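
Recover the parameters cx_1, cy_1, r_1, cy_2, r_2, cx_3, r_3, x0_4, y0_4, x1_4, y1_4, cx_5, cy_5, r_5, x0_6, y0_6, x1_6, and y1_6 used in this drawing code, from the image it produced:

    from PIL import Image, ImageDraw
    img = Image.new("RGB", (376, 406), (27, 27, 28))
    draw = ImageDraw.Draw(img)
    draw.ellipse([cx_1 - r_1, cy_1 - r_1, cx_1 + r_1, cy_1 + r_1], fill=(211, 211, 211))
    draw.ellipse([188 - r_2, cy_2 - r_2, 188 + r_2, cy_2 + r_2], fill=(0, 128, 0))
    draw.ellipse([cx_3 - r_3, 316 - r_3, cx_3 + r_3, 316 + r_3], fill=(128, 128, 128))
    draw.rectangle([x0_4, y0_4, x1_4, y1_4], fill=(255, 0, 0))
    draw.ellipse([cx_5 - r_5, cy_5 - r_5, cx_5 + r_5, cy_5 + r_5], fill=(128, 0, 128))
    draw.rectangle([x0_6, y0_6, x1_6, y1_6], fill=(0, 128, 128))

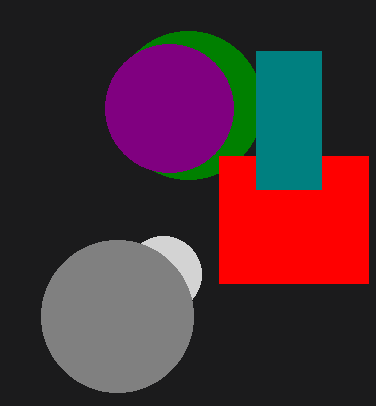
cx_1 = 163; cy_1 = 274; r_1 = 38; cy_2 = 105; r_2 = 74; cx_3 = 117; r_3 = 76; x0_4 = 219; y0_4 = 156; x1_4 = 368; y1_4 = 283; cx_5 = 169; cy_5 = 108; r_5 = 64; x0_6 = 256; y0_6 = 51; x1_6 = 321; y1_6 = 189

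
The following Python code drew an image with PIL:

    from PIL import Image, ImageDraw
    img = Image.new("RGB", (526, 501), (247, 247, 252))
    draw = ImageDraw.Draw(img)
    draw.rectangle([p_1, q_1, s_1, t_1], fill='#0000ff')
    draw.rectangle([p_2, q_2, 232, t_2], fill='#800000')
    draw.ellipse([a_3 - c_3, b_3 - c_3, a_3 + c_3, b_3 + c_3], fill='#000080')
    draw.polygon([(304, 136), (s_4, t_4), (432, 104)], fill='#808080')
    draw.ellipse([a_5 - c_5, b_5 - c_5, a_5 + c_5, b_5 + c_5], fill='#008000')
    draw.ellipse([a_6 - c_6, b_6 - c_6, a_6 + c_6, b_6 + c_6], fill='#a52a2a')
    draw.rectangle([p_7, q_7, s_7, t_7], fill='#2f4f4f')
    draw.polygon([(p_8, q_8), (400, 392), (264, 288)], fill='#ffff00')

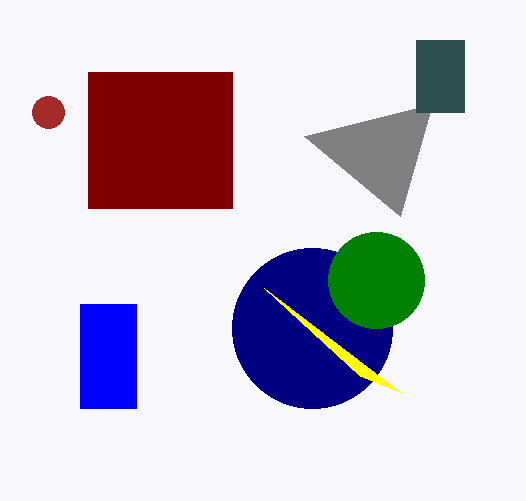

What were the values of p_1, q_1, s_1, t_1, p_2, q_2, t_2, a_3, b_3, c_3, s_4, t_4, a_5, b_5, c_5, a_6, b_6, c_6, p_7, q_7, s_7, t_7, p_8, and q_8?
p_1 = 80; q_1 = 304; s_1 = 136; t_1 = 408; p_2 = 88; q_2 = 72; t_2 = 208; a_3 = 312; b_3 = 328; c_3 = 80; s_4 = 400; t_4 = 216; a_5 = 376; b_5 = 280; c_5 = 48; a_6 = 48; b_6 = 112; c_6 = 16; p_7 = 416; q_7 = 40; s_7 = 464; t_7 = 112; p_8 = 360; q_8 = 376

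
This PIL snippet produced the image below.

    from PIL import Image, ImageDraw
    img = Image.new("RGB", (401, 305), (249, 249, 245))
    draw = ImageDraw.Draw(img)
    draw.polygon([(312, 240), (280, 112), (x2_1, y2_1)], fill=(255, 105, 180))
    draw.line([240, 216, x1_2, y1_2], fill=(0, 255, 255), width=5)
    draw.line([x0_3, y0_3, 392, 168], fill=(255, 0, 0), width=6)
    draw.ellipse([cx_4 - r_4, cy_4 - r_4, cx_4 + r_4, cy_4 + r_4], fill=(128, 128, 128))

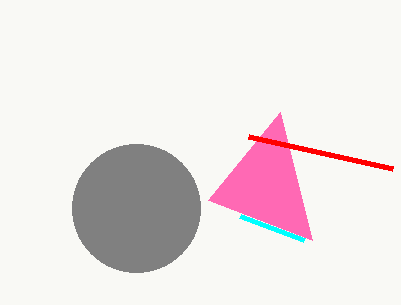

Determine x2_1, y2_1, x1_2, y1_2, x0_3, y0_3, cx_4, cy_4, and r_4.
x2_1 = 208
y2_1 = 200
x1_2 = 304
y1_2 = 240
x0_3 = 248
y0_3 = 136
cx_4 = 136
cy_4 = 208
r_4 = 64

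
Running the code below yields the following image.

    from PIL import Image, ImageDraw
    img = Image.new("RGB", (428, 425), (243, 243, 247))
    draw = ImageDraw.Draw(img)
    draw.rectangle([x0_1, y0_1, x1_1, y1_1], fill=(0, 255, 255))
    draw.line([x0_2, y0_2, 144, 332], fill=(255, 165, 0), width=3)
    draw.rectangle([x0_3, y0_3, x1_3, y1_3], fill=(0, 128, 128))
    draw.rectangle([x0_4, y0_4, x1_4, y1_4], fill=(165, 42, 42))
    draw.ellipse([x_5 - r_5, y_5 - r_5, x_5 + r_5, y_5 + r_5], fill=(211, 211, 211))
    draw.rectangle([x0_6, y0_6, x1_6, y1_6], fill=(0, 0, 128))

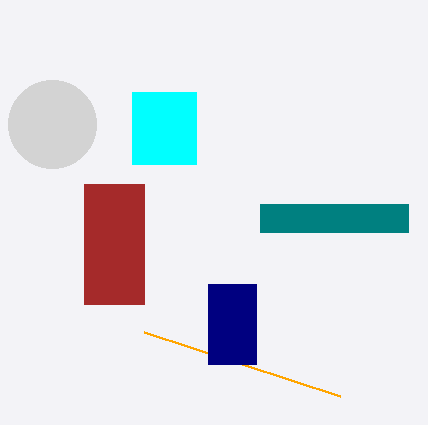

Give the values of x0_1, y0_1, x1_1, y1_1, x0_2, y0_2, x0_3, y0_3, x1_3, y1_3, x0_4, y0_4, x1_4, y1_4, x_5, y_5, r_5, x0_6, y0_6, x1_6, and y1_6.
x0_1 = 132; y0_1 = 92; x1_1 = 196; y1_1 = 164; x0_2 = 340; y0_2 = 396; x0_3 = 260; y0_3 = 204; x1_3 = 408; y1_3 = 232; x0_4 = 84; y0_4 = 184; x1_4 = 144; y1_4 = 304; x_5 = 52; y_5 = 124; r_5 = 44; x0_6 = 208; y0_6 = 284; x1_6 = 256; y1_6 = 364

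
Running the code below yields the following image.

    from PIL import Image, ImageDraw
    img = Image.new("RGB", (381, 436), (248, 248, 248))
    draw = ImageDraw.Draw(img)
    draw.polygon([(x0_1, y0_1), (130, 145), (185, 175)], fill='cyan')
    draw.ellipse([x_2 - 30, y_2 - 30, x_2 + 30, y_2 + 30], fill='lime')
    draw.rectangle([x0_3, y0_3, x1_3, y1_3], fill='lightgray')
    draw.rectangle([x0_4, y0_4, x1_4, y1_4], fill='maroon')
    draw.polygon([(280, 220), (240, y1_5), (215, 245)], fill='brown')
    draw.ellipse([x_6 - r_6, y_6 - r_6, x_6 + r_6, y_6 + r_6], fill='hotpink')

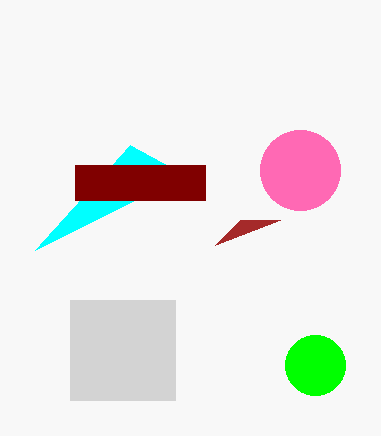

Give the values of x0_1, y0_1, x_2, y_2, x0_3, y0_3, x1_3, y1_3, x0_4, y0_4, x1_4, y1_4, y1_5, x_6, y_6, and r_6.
x0_1 = 35, y0_1 = 250, x_2 = 315, y_2 = 365, x0_3 = 70, y0_3 = 300, x1_3 = 175, y1_3 = 400, x0_4 = 75, y0_4 = 165, x1_4 = 205, y1_4 = 200, y1_5 = 220, x_6 = 300, y_6 = 170, r_6 = 40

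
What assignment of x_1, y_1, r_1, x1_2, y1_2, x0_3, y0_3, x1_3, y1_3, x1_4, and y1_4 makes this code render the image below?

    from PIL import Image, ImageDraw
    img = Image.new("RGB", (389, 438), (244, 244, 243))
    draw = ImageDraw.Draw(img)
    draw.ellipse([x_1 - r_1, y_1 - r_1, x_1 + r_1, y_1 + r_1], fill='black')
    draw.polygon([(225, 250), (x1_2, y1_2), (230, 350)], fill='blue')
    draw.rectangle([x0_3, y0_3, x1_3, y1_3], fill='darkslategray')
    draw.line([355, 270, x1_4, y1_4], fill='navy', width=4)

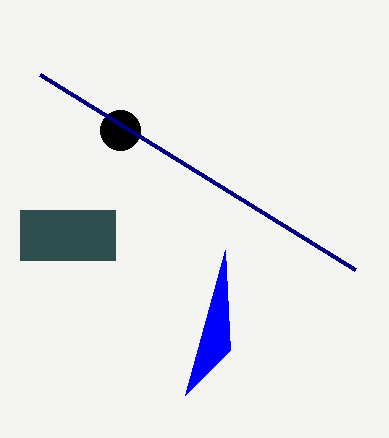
x_1 = 120
y_1 = 130
r_1 = 20
x1_2 = 185
y1_2 = 395
x0_3 = 20
y0_3 = 210
x1_3 = 115
y1_3 = 260
x1_4 = 40
y1_4 = 75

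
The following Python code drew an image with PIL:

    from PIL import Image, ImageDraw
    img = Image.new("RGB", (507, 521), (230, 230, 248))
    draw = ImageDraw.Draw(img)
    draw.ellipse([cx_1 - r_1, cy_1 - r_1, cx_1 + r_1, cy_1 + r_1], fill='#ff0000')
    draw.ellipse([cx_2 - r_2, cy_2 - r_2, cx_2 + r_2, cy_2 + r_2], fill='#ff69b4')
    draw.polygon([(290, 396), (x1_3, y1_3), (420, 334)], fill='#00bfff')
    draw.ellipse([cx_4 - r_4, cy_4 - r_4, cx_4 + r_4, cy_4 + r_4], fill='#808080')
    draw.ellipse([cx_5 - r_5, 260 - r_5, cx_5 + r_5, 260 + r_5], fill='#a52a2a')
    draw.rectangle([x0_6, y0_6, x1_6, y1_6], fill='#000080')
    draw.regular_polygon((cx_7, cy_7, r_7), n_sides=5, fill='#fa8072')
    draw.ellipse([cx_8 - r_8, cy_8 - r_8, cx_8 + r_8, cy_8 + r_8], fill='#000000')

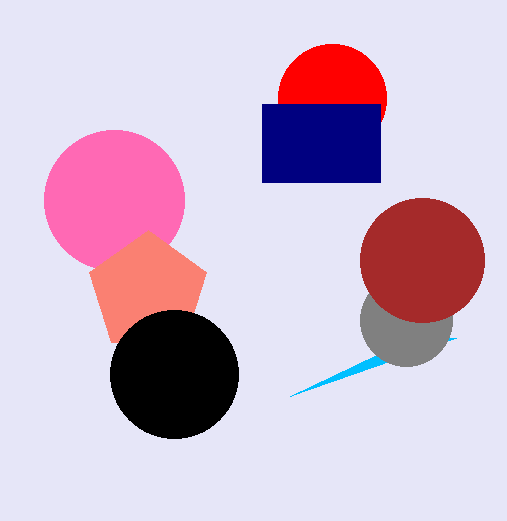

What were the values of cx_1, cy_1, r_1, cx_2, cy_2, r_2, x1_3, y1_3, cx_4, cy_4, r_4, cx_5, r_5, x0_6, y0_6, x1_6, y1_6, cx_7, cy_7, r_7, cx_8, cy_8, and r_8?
cx_1 = 332
cy_1 = 98
r_1 = 54
cx_2 = 114
cy_2 = 200
r_2 = 70
x1_3 = 456
y1_3 = 338
cx_4 = 406
cy_4 = 320
r_4 = 46
cx_5 = 422
r_5 = 62
x0_6 = 262
y0_6 = 104
x1_6 = 380
y1_6 = 182
cx_7 = 148
cy_7 = 292
r_7 = 62
cx_8 = 174
cy_8 = 374
r_8 = 64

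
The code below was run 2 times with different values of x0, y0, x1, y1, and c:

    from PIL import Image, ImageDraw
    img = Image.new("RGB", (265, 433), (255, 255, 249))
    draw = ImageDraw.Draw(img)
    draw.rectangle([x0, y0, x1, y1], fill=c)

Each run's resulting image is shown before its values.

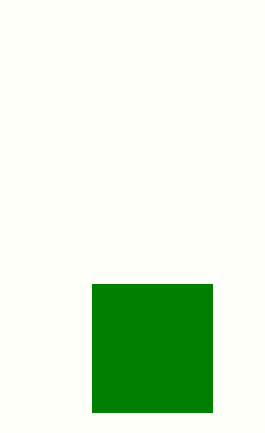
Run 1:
x0 = 92
y0 = 284
x1 = 212
y1 = 412
c = 'green'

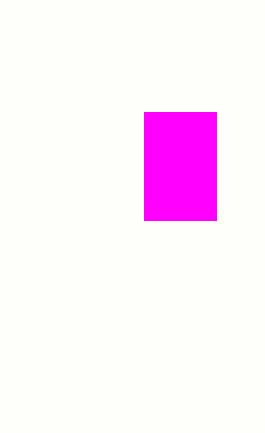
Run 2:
x0 = 144, y0 = 112, x1 = 216, y1 = 220, c = 'magenta'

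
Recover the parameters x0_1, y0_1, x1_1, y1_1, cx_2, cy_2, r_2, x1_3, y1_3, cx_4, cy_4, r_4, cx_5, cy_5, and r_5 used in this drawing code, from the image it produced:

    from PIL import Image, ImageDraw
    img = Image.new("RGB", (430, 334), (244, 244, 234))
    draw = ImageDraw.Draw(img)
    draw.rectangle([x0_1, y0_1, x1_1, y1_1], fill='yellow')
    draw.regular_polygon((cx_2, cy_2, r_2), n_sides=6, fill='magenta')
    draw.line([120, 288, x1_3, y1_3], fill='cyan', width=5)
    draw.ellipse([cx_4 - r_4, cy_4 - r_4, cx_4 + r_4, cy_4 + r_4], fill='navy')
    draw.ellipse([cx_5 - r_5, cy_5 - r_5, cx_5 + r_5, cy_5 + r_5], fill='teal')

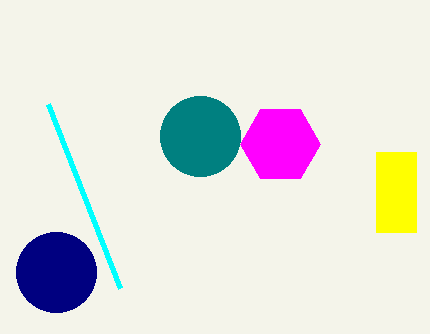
x0_1 = 376; y0_1 = 152; x1_1 = 416; y1_1 = 232; cx_2 = 280; cy_2 = 144; r_2 = 40; x1_3 = 48; y1_3 = 104; cx_4 = 56; cy_4 = 272; r_4 = 40; cx_5 = 200; cy_5 = 136; r_5 = 40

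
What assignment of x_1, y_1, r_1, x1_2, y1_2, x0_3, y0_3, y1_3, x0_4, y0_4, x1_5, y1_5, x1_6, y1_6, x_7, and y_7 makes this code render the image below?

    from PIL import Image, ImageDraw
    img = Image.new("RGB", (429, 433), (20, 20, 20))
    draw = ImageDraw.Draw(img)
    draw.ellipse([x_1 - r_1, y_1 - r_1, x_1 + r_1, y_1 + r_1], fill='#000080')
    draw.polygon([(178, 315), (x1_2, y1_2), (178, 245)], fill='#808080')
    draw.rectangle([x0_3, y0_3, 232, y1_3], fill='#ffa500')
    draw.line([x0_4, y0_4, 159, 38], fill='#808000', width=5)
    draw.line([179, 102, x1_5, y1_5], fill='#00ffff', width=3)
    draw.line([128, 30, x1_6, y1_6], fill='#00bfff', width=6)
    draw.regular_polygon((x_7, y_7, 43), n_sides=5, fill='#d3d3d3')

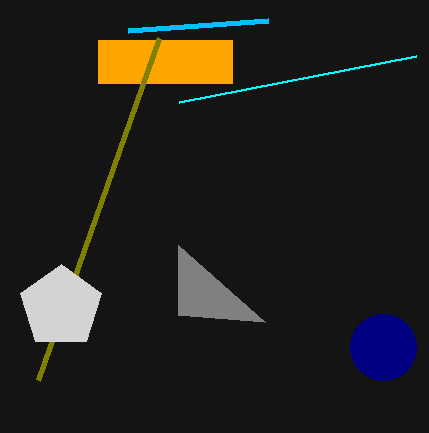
x_1 = 383; y_1 = 347; r_1 = 33; x1_2 = 265; y1_2 = 322; x0_3 = 98; y0_3 = 40; y1_3 = 83; x0_4 = 38; y0_4 = 380; x1_5 = 416; y1_5 = 56; x1_6 = 268; y1_6 = 20; x_7 = 61; y_7 = 307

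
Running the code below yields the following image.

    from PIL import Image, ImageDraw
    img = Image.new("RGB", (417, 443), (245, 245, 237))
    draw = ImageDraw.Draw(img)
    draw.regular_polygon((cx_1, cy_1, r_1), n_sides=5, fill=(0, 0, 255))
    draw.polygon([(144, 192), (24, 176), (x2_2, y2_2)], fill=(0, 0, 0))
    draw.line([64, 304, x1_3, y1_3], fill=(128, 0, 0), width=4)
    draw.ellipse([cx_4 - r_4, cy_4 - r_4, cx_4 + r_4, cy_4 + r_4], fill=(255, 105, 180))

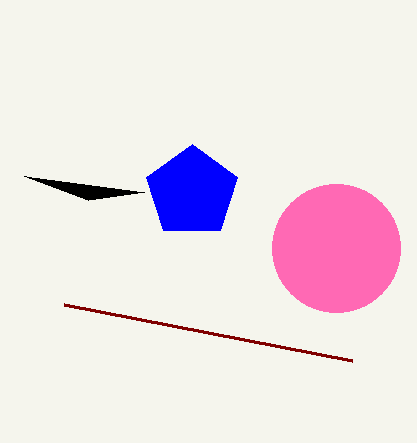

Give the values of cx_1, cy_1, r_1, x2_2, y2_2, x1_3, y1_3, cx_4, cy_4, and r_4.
cx_1 = 192, cy_1 = 192, r_1 = 48, x2_2 = 88, y2_2 = 200, x1_3 = 352, y1_3 = 360, cx_4 = 336, cy_4 = 248, r_4 = 64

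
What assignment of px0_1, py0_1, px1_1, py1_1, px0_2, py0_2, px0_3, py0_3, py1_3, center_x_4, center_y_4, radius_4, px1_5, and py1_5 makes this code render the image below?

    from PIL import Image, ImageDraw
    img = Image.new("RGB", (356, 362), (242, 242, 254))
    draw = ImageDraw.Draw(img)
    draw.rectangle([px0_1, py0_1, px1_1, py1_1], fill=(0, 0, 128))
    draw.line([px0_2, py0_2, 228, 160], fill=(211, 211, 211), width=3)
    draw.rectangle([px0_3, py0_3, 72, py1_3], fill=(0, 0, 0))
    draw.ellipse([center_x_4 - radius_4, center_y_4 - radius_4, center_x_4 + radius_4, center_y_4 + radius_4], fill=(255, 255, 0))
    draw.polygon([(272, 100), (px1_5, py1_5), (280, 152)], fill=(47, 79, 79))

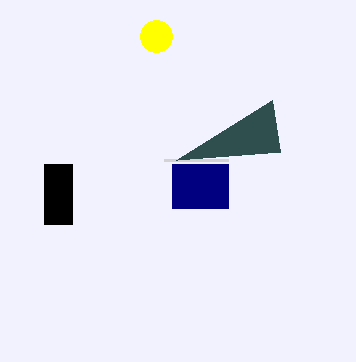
px0_1 = 172; py0_1 = 164; px1_1 = 228; py1_1 = 208; px0_2 = 164; py0_2 = 160; px0_3 = 44; py0_3 = 164; py1_3 = 224; center_x_4 = 156; center_y_4 = 36; radius_4 = 16; px1_5 = 176; py1_5 = 160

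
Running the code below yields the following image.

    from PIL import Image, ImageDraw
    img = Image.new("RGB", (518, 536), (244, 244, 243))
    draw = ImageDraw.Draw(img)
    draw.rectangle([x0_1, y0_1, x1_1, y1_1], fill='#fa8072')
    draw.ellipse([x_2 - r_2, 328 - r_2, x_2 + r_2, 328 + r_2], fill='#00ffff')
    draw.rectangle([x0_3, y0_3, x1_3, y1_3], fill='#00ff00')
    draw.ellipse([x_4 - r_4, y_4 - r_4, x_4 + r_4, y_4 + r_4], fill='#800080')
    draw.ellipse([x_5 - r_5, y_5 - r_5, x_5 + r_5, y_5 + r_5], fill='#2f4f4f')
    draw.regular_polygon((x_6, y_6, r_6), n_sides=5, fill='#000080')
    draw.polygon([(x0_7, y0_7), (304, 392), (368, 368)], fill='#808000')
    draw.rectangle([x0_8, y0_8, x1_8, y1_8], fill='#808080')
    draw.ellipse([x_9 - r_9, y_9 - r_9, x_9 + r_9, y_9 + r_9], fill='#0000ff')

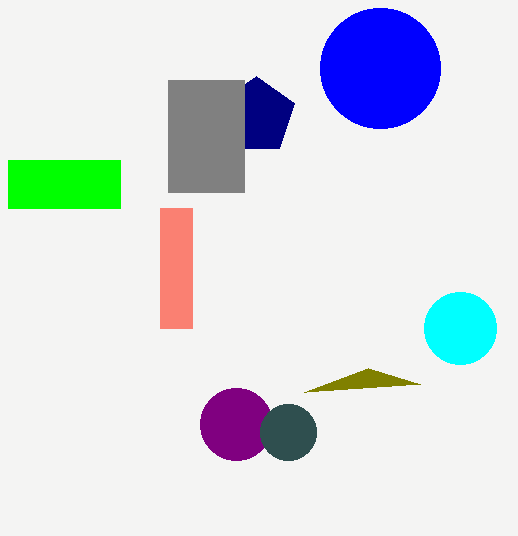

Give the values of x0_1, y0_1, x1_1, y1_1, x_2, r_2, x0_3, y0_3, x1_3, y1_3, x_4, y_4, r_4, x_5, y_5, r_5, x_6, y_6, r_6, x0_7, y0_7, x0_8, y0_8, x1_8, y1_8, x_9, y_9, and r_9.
x0_1 = 160; y0_1 = 208; x1_1 = 192; y1_1 = 328; x_2 = 460; r_2 = 36; x0_3 = 8; y0_3 = 160; x1_3 = 120; y1_3 = 208; x_4 = 236; y_4 = 424; r_4 = 36; x_5 = 288; y_5 = 432; r_5 = 28; x_6 = 256; y_6 = 116; r_6 = 40; x0_7 = 420; y0_7 = 384; x0_8 = 168; y0_8 = 80; x1_8 = 244; y1_8 = 192; x_9 = 380; y_9 = 68; r_9 = 60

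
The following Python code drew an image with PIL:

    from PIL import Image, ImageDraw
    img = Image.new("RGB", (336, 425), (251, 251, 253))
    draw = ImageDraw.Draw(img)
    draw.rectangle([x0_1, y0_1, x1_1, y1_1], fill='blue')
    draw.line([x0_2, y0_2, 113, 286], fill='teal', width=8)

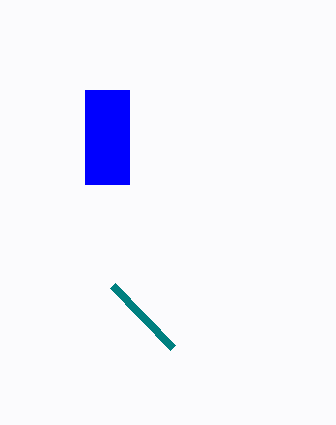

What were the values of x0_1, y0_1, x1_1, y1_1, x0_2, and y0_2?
x0_1 = 85; y0_1 = 90; x1_1 = 129; y1_1 = 184; x0_2 = 173; y0_2 = 348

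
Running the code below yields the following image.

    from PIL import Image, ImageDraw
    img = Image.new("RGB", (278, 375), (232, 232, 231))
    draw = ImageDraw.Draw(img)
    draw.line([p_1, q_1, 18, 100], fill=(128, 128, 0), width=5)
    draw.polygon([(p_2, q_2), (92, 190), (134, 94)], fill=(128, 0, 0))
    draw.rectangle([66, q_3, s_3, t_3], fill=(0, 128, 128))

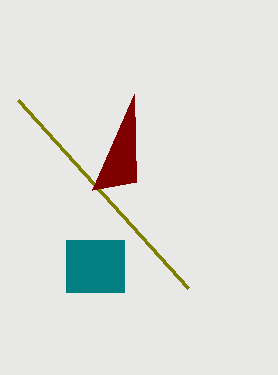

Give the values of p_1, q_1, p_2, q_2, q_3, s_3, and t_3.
p_1 = 188
q_1 = 288
p_2 = 136
q_2 = 182
q_3 = 240
s_3 = 124
t_3 = 292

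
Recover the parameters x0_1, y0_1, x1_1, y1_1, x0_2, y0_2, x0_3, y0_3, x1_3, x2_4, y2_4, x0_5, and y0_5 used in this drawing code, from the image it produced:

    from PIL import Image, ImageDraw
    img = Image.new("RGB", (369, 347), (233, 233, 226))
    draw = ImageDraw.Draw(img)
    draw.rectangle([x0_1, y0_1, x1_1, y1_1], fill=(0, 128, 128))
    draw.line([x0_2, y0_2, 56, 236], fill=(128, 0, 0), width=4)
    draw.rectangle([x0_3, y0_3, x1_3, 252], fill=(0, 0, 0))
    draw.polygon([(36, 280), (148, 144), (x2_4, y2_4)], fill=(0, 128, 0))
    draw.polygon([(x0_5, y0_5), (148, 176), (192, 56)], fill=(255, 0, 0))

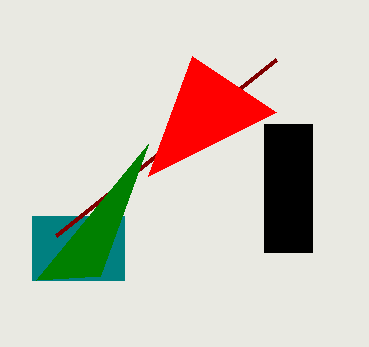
x0_1 = 32, y0_1 = 216, x1_1 = 124, y1_1 = 280, x0_2 = 276, y0_2 = 60, x0_3 = 264, y0_3 = 124, x1_3 = 312, x2_4 = 100, y2_4 = 276, x0_5 = 276, y0_5 = 112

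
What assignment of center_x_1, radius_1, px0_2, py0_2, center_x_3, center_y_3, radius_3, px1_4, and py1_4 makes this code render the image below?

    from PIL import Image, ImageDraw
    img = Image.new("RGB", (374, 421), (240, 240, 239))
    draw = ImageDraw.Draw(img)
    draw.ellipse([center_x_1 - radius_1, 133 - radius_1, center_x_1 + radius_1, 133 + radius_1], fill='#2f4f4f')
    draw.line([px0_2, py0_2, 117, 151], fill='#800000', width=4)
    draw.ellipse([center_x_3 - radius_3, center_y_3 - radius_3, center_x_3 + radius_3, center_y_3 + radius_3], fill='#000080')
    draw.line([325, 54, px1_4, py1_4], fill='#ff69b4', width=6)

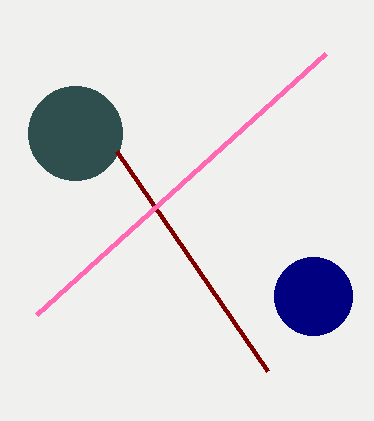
center_x_1 = 75
radius_1 = 47
px0_2 = 268
py0_2 = 371
center_x_3 = 313
center_y_3 = 296
radius_3 = 39
px1_4 = 36
py1_4 = 315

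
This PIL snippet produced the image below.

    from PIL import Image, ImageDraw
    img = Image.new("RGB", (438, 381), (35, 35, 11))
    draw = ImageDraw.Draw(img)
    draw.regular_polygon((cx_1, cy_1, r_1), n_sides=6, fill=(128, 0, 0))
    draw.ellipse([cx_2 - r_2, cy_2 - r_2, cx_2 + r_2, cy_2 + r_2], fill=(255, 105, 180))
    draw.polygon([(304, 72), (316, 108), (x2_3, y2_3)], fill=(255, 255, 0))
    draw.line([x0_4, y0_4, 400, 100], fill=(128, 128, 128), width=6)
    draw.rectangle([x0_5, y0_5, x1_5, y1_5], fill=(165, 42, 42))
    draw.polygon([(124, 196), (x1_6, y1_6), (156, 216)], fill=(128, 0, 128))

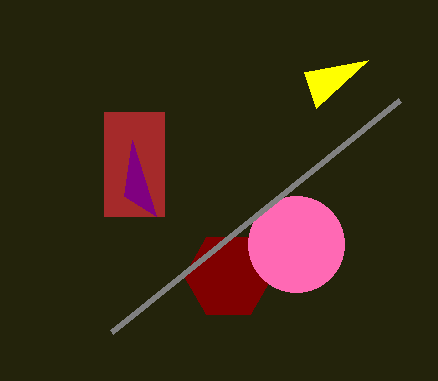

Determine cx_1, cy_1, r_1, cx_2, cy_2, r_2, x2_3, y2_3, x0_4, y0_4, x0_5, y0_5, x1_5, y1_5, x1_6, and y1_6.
cx_1 = 228, cy_1 = 276, r_1 = 44, cx_2 = 296, cy_2 = 244, r_2 = 48, x2_3 = 368, y2_3 = 60, x0_4 = 112, y0_4 = 332, x0_5 = 104, y0_5 = 112, x1_5 = 164, y1_5 = 216, x1_6 = 132, y1_6 = 140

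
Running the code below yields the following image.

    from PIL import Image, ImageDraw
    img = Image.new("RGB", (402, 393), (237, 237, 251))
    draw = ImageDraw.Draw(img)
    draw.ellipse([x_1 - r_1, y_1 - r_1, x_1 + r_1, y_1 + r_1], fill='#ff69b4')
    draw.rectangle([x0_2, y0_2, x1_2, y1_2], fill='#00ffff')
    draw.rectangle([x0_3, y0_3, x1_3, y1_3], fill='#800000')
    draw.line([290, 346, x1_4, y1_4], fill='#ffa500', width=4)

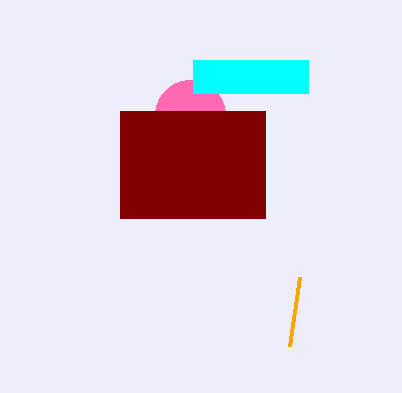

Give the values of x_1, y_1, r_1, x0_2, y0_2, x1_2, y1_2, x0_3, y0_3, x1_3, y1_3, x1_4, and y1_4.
x_1 = 190; y_1 = 115; r_1 = 35; x0_2 = 193; y0_2 = 60; x1_2 = 308; y1_2 = 93; x0_3 = 120; y0_3 = 111; x1_3 = 265; y1_3 = 218; x1_4 = 300; y1_4 = 277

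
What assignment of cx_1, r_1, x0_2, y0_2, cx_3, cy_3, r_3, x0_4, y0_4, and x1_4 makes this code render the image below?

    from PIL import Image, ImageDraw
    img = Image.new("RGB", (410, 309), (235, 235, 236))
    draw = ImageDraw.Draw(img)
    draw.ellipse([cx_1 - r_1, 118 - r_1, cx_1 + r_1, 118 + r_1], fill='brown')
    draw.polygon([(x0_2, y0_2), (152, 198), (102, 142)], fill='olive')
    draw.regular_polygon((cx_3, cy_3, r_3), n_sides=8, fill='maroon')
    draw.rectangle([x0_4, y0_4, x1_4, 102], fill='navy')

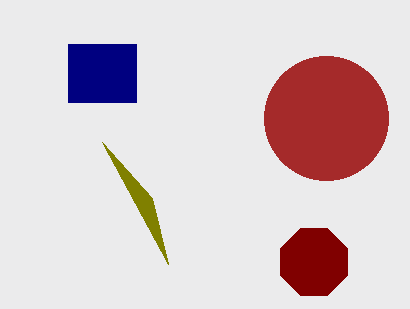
cx_1 = 326
r_1 = 62
x0_2 = 168
y0_2 = 264
cx_3 = 314
cy_3 = 262
r_3 = 36
x0_4 = 68
y0_4 = 44
x1_4 = 136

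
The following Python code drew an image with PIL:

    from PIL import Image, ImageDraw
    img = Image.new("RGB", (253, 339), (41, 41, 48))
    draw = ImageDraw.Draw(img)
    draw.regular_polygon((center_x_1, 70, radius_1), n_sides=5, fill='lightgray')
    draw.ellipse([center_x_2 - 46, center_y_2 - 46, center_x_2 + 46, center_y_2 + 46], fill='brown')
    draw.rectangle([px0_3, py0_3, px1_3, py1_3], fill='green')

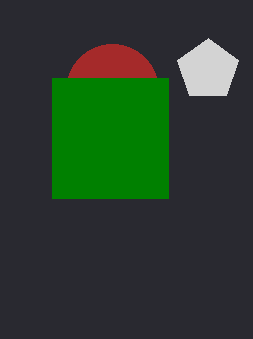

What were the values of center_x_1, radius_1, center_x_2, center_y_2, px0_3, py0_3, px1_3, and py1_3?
center_x_1 = 208, radius_1 = 32, center_x_2 = 112, center_y_2 = 90, px0_3 = 52, py0_3 = 78, px1_3 = 168, py1_3 = 198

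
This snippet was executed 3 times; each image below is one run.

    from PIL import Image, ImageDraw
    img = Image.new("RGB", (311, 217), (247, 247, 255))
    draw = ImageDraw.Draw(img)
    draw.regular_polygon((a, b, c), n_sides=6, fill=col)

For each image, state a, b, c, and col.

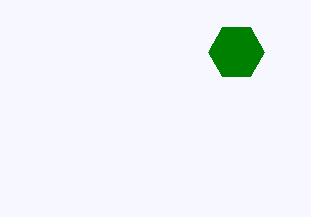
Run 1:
a = 236
b = 52
c = 28
col = 'green'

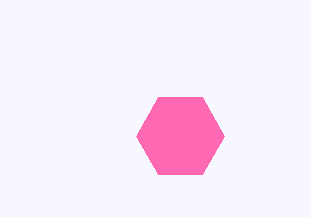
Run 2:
a = 180
b = 136
c = 44
col = 'hotpink'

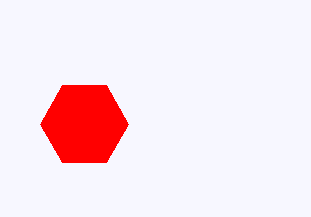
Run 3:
a = 84, b = 124, c = 44, col = 'red'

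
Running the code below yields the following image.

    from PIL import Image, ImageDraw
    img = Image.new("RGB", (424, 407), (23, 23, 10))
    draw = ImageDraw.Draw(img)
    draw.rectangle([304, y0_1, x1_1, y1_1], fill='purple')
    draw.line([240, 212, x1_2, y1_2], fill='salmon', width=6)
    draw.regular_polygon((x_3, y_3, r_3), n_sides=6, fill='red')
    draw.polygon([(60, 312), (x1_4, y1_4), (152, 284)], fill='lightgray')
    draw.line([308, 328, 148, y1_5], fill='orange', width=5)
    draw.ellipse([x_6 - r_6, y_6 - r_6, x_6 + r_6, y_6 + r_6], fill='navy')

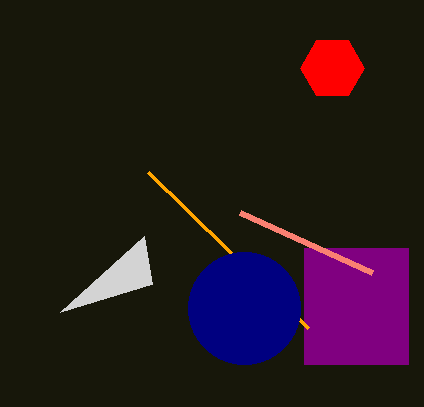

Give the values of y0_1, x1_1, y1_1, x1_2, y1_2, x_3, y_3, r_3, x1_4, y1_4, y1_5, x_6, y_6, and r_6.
y0_1 = 248; x1_1 = 408; y1_1 = 364; x1_2 = 372; y1_2 = 272; x_3 = 332; y_3 = 68; r_3 = 32; x1_4 = 144; y1_4 = 236; y1_5 = 172; x_6 = 244; y_6 = 308; r_6 = 56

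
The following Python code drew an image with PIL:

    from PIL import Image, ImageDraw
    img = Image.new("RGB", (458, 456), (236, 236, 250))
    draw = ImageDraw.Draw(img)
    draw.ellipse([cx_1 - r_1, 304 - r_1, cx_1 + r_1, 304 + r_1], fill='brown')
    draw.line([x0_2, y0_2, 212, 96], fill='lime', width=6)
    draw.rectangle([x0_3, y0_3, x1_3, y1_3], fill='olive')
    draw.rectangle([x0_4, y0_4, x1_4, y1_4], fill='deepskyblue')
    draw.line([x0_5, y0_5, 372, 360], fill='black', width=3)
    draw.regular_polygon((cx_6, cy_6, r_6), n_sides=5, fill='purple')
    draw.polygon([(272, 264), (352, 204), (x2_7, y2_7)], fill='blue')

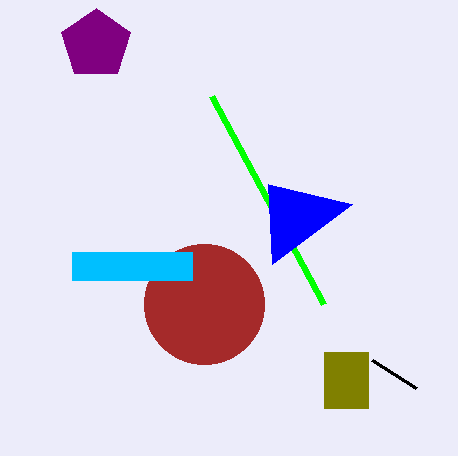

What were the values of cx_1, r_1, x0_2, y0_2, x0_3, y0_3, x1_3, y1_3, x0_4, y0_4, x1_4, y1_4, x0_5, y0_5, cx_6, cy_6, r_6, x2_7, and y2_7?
cx_1 = 204; r_1 = 60; x0_2 = 324; y0_2 = 304; x0_3 = 324; y0_3 = 352; x1_3 = 368; y1_3 = 408; x0_4 = 72; y0_4 = 252; x1_4 = 192; y1_4 = 280; x0_5 = 416; y0_5 = 388; cx_6 = 96; cy_6 = 44; r_6 = 36; x2_7 = 268; y2_7 = 184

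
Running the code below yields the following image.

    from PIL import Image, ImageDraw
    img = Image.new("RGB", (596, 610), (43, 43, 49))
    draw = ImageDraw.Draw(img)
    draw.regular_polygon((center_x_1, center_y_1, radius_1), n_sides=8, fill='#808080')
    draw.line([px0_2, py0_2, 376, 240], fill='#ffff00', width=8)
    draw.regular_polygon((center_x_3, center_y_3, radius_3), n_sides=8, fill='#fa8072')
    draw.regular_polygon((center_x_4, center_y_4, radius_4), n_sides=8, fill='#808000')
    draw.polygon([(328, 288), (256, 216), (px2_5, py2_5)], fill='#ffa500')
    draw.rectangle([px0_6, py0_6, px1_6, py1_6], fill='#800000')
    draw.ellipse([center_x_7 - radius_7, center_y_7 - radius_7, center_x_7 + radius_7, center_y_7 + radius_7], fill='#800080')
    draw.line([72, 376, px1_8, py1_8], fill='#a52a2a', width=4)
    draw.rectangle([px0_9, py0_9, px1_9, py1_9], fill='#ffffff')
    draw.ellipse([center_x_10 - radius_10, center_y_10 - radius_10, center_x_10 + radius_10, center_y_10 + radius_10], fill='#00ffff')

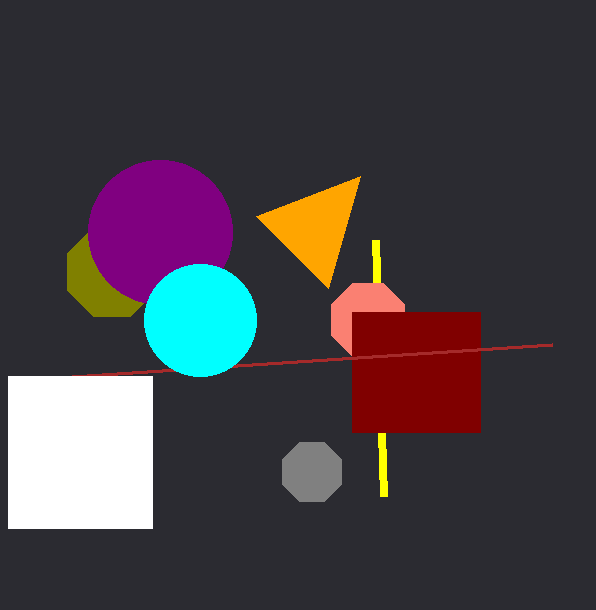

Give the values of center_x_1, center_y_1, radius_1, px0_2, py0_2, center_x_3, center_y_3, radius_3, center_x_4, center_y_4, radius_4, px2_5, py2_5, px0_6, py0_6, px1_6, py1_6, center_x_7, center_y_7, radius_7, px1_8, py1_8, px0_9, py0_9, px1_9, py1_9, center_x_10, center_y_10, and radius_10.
center_x_1 = 312; center_y_1 = 472; radius_1 = 32; px0_2 = 384; py0_2 = 496; center_x_3 = 368; center_y_3 = 320; radius_3 = 40; center_x_4 = 112; center_y_4 = 272; radius_4 = 48; px2_5 = 360; py2_5 = 176; px0_6 = 352; py0_6 = 312; px1_6 = 480; py1_6 = 432; center_x_7 = 160; center_y_7 = 232; radius_7 = 72; px1_8 = 552; py1_8 = 344; px0_9 = 8; py0_9 = 376; px1_9 = 152; py1_9 = 528; center_x_10 = 200; center_y_10 = 320; radius_10 = 56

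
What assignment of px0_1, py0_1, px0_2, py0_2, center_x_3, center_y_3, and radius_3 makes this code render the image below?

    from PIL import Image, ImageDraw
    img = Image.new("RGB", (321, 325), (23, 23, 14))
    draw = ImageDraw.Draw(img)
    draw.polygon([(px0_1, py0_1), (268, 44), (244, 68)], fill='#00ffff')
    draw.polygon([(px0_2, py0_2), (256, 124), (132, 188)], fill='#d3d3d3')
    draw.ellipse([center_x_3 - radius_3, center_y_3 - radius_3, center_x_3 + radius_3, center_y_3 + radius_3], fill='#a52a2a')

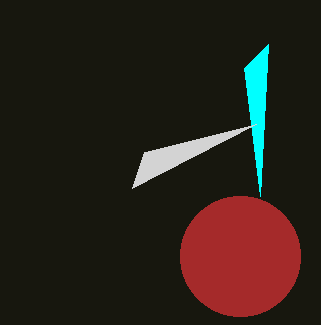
px0_1 = 260
py0_1 = 196
px0_2 = 144
py0_2 = 152
center_x_3 = 240
center_y_3 = 256
radius_3 = 60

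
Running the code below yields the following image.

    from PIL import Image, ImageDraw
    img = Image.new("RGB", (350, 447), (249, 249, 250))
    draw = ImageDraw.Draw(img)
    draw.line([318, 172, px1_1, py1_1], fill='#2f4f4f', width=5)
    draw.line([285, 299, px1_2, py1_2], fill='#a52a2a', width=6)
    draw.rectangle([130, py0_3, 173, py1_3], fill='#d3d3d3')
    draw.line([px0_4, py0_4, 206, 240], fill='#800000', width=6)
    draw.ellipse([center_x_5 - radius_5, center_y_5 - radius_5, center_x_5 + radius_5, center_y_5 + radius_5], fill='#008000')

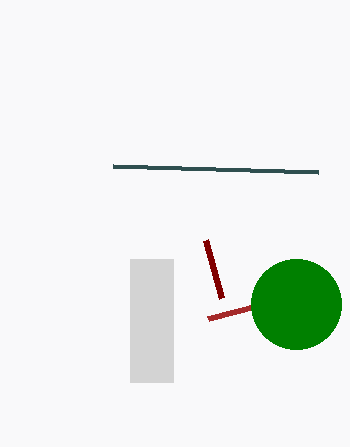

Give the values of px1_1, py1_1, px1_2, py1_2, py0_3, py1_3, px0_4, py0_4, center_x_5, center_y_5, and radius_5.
px1_1 = 113
py1_1 = 166
px1_2 = 208
py1_2 = 319
py0_3 = 259
py1_3 = 382
px0_4 = 222
py0_4 = 298
center_x_5 = 296
center_y_5 = 304
radius_5 = 45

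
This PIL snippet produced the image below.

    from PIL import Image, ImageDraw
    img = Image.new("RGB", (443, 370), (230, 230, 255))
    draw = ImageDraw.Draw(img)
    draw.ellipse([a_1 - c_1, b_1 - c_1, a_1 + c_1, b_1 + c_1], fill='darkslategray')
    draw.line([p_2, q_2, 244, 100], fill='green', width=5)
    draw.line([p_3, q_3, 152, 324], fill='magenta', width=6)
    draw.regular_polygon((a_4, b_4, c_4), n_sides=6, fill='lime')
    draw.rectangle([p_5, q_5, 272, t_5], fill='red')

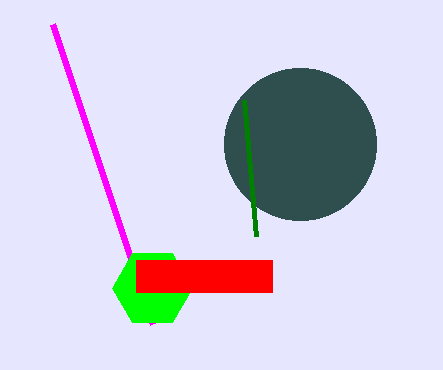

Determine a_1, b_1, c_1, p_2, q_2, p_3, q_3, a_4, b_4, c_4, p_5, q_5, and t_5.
a_1 = 300
b_1 = 144
c_1 = 76
p_2 = 256
q_2 = 236
p_3 = 52
q_3 = 24
a_4 = 152
b_4 = 288
c_4 = 40
p_5 = 136
q_5 = 260
t_5 = 292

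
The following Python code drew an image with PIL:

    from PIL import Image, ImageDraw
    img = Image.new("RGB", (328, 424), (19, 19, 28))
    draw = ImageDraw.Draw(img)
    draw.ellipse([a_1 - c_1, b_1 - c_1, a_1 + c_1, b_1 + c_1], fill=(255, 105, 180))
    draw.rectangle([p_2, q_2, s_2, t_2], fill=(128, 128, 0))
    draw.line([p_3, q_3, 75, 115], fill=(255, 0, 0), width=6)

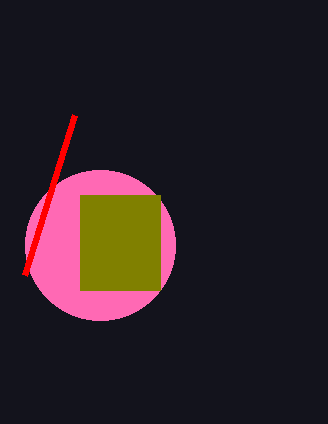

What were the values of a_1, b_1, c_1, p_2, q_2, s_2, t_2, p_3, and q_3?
a_1 = 100; b_1 = 245; c_1 = 75; p_2 = 80; q_2 = 195; s_2 = 160; t_2 = 290; p_3 = 25; q_3 = 275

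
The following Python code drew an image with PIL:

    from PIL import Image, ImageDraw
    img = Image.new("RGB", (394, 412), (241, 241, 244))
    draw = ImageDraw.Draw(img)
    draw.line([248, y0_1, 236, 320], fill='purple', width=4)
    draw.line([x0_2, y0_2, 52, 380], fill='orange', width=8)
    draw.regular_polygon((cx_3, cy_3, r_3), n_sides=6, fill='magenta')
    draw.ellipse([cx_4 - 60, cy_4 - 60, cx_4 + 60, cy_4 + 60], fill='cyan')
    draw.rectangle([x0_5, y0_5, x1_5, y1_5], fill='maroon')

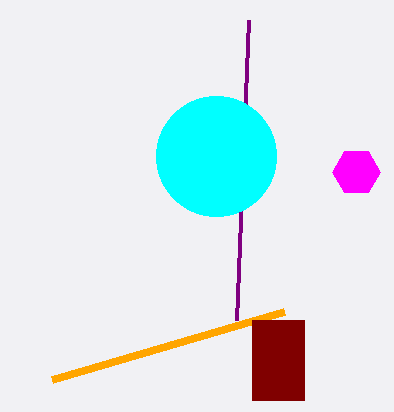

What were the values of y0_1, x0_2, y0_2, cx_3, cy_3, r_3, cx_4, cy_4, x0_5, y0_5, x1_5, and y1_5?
y0_1 = 20
x0_2 = 284
y0_2 = 312
cx_3 = 356
cy_3 = 172
r_3 = 24
cx_4 = 216
cy_4 = 156
x0_5 = 252
y0_5 = 320
x1_5 = 304
y1_5 = 400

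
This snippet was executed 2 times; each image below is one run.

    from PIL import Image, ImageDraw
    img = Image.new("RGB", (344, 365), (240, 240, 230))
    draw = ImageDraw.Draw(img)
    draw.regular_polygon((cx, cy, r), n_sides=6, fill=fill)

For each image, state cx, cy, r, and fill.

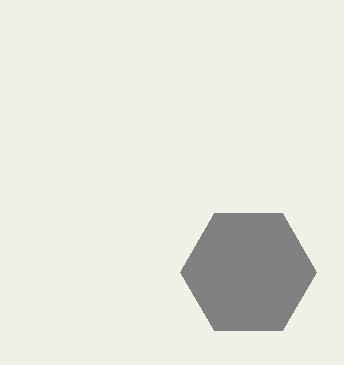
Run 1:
cx = 248, cy = 272, r = 68, fill = 'gray'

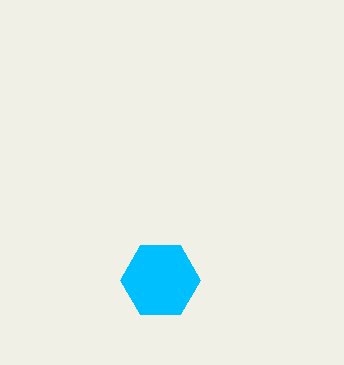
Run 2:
cx = 160; cy = 280; r = 40; fill = 'deepskyblue'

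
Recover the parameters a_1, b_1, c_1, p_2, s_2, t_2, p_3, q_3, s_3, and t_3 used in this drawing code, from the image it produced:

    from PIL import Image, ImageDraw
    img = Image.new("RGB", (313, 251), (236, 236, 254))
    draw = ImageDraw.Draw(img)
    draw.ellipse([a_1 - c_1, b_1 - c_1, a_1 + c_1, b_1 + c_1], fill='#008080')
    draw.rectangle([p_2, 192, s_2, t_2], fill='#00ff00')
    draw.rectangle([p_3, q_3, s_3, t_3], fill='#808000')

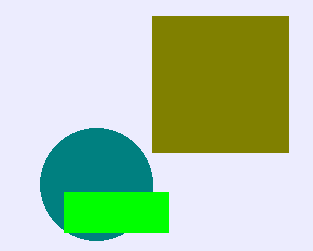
a_1 = 96, b_1 = 184, c_1 = 56, p_2 = 64, s_2 = 168, t_2 = 232, p_3 = 152, q_3 = 16, s_3 = 288, t_3 = 152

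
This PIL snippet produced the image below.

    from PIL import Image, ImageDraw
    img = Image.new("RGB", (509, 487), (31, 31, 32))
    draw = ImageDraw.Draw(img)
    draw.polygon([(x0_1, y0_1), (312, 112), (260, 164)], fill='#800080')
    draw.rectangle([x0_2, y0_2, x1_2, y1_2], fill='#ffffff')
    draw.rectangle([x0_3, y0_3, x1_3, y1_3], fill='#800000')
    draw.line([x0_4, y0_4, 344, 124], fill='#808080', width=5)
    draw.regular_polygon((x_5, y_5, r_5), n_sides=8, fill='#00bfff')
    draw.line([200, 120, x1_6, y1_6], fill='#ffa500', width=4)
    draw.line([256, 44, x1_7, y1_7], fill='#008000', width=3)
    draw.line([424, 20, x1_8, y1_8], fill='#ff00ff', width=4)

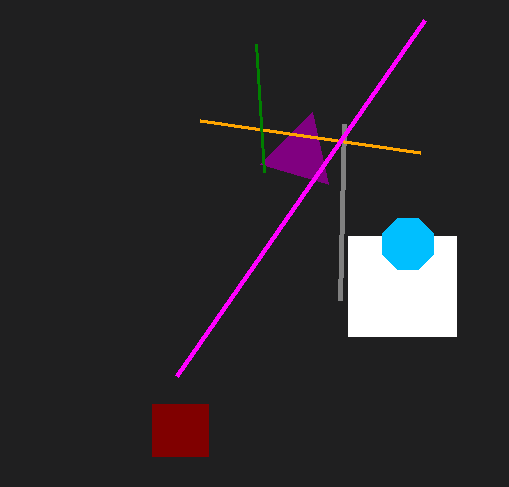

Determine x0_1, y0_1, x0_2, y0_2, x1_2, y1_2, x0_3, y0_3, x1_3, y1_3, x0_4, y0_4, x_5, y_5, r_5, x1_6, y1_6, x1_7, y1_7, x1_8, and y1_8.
x0_1 = 328; y0_1 = 184; x0_2 = 348; y0_2 = 236; x1_2 = 456; y1_2 = 336; x0_3 = 152; y0_3 = 404; x1_3 = 208; y1_3 = 456; x0_4 = 340; y0_4 = 300; x_5 = 408; y_5 = 244; r_5 = 28; x1_6 = 420; y1_6 = 152; x1_7 = 264; y1_7 = 172; x1_8 = 176; y1_8 = 376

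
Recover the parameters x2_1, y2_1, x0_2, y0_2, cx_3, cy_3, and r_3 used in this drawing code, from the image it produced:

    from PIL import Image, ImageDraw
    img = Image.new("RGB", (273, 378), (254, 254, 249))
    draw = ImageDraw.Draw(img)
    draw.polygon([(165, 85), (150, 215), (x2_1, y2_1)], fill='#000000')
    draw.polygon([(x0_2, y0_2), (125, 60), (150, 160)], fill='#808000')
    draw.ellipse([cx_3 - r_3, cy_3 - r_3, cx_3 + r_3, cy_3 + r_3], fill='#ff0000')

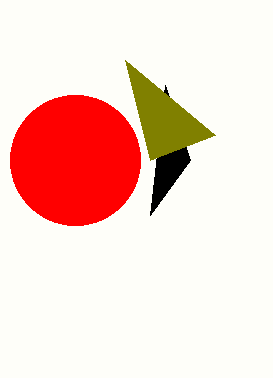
x2_1 = 190; y2_1 = 160; x0_2 = 215; y0_2 = 135; cx_3 = 75; cy_3 = 160; r_3 = 65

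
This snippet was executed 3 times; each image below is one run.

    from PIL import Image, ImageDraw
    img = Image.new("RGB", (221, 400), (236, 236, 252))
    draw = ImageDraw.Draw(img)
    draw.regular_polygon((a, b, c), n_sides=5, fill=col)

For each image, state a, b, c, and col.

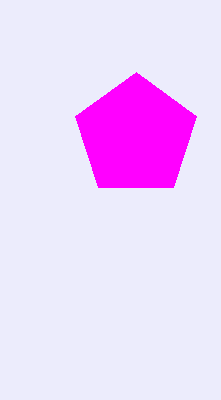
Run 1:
a = 136, b = 136, c = 64, col = 'magenta'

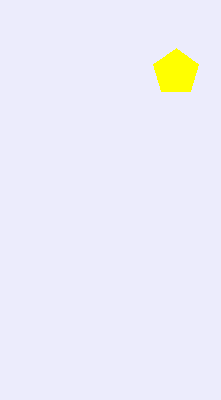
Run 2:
a = 176, b = 72, c = 24, col = 'yellow'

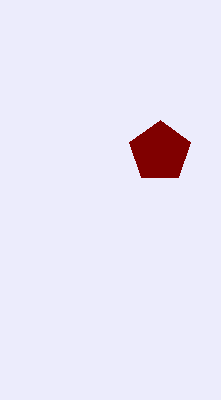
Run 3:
a = 160; b = 152; c = 32; col = 'maroon'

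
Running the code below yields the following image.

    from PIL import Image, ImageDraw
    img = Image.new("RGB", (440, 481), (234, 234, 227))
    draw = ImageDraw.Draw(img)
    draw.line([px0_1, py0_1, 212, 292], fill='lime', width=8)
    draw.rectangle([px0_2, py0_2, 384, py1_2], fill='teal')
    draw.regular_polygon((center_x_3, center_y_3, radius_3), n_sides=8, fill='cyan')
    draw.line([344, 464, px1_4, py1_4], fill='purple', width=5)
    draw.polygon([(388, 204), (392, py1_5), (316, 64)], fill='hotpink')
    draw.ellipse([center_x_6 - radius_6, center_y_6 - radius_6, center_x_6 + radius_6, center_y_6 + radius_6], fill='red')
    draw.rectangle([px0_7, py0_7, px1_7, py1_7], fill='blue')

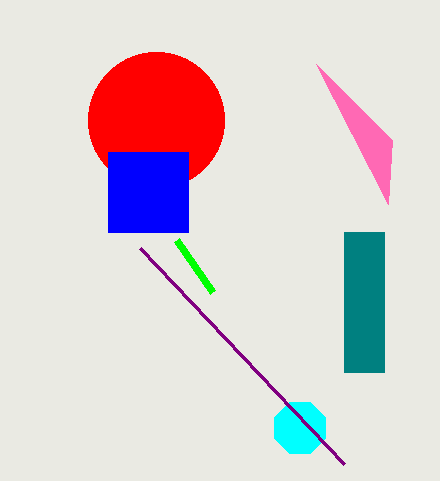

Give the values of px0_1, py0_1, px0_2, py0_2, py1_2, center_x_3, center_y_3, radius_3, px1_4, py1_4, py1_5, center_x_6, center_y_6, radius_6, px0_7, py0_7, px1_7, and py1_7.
px0_1 = 176
py0_1 = 240
px0_2 = 344
py0_2 = 232
py1_2 = 372
center_x_3 = 300
center_y_3 = 428
radius_3 = 28
px1_4 = 140
py1_4 = 248
py1_5 = 140
center_x_6 = 156
center_y_6 = 120
radius_6 = 68
px0_7 = 108
py0_7 = 152
px1_7 = 188
py1_7 = 232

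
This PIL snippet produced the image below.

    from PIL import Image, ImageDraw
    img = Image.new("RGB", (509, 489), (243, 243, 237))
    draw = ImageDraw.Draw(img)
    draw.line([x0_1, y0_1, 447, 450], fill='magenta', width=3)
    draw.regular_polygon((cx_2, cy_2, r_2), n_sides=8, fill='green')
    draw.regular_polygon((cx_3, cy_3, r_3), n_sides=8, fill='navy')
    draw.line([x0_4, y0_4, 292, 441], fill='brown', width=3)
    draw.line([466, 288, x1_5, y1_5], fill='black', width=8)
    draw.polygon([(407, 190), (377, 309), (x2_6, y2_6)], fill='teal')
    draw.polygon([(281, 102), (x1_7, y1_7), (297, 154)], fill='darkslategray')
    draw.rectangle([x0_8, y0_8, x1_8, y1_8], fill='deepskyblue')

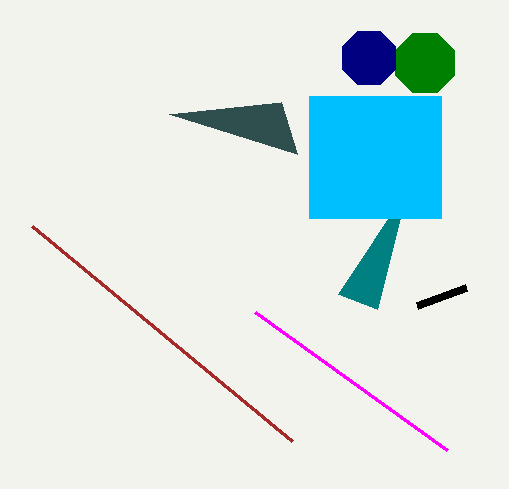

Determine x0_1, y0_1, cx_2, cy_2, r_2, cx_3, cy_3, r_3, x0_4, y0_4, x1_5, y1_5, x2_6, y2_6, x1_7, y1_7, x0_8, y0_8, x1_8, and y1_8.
x0_1 = 255, y0_1 = 312, cx_2 = 425, cy_2 = 63, r_2 = 32, cx_3 = 369, cy_3 = 58, r_3 = 29, x0_4 = 32, y0_4 = 226, x1_5 = 417, y1_5 = 306, x2_6 = 338, y2_6 = 294, x1_7 = 169, y1_7 = 114, x0_8 = 309, y0_8 = 96, x1_8 = 441, y1_8 = 218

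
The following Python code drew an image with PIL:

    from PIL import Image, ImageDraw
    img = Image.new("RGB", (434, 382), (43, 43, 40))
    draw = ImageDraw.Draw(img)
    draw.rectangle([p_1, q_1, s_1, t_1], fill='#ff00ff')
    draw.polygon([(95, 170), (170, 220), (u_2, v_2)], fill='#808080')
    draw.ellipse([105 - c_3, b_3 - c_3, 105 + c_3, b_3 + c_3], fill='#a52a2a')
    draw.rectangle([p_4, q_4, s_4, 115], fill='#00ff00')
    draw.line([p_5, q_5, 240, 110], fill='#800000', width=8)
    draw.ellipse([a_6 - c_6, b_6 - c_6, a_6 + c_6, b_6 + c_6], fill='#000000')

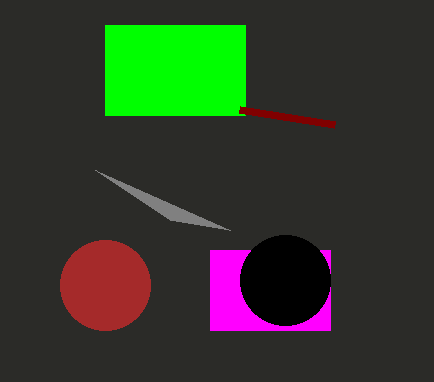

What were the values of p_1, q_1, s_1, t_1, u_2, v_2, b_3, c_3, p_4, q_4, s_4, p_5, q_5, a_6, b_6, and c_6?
p_1 = 210; q_1 = 250; s_1 = 330; t_1 = 330; u_2 = 230; v_2 = 230; b_3 = 285; c_3 = 45; p_4 = 105; q_4 = 25; s_4 = 245; p_5 = 335; q_5 = 125; a_6 = 285; b_6 = 280; c_6 = 45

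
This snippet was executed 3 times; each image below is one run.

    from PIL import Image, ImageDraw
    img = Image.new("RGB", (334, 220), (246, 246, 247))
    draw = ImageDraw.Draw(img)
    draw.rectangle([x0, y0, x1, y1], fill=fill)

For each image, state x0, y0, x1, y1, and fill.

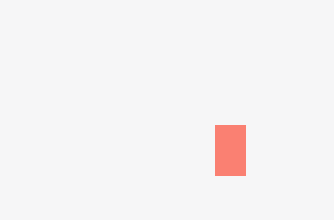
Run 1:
x0 = 215; y0 = 125; x1 = 245; y1 = 175; fill = 'salmon'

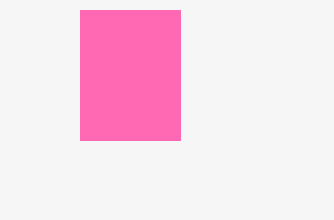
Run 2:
x0 = 80
y0 = 10
x1 = 180
y1 = 140
fill = 'hotpink'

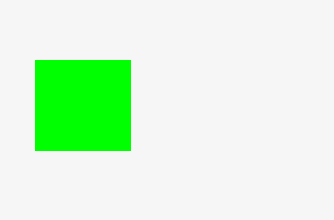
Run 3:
x0 = 35, y0 = 60, x1 = 130, y1 = 150, fill = 'lime'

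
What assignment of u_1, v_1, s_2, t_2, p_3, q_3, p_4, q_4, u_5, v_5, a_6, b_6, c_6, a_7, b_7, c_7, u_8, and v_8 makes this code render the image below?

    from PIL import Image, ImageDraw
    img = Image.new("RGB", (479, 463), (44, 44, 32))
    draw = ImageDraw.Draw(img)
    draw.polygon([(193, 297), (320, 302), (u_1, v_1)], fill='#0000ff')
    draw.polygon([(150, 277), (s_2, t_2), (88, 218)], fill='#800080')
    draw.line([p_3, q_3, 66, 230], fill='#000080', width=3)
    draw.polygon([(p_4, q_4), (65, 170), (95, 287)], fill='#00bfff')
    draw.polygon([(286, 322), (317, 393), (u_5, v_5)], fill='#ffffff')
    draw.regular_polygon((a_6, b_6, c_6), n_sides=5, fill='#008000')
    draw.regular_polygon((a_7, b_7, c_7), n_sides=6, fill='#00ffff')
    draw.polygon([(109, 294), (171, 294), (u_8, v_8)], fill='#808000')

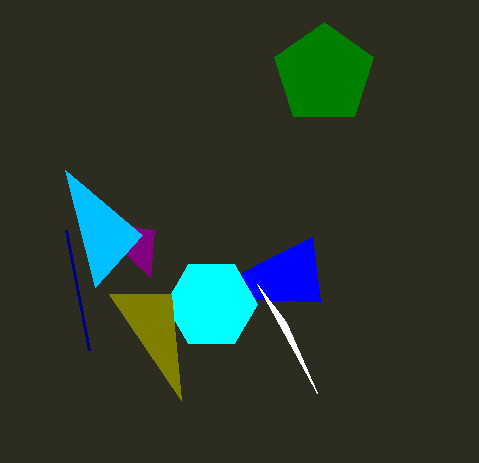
u_1 = 312, v_1 = 237, s_2 = 154, t_2 = 230, p_3 = 89, q_3 = 350, p_4 = 142, q_4 = 235, u_5 = 257, v_5 = 284, a_6 = 324, b_6 = 74, c_6 = 52, a_7 = 211, b_7 = 304, c_7 = 46, u_8 = 181, v_8 = 400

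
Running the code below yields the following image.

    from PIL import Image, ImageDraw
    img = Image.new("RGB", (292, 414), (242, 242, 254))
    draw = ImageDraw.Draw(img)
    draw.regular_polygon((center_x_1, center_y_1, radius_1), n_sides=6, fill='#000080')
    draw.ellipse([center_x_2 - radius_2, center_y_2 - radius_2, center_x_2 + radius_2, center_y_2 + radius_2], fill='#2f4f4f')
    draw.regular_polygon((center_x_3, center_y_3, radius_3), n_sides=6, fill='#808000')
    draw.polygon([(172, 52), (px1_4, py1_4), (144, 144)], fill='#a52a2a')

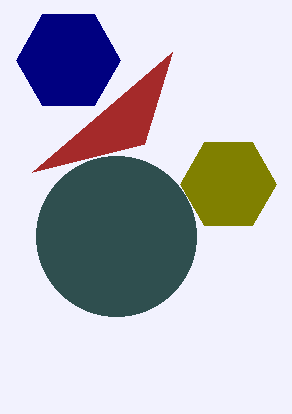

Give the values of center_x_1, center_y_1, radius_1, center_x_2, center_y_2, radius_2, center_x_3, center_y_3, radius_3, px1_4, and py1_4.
center_x_1 = 68; center_y_1 = 60; radius_1 = 52; center_x_2 = 116; center_y_2 = 236; radius_2 = 80; center_x_3 = 228; center_y_3 = 184; radius_3 = 48; px1_4 = 32; py1_4 = 172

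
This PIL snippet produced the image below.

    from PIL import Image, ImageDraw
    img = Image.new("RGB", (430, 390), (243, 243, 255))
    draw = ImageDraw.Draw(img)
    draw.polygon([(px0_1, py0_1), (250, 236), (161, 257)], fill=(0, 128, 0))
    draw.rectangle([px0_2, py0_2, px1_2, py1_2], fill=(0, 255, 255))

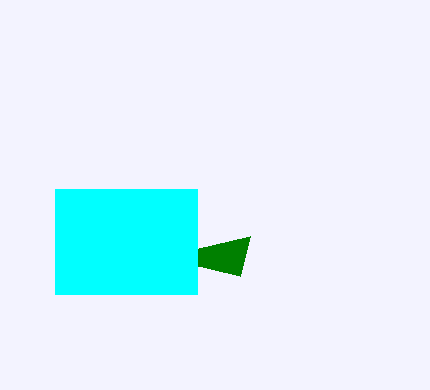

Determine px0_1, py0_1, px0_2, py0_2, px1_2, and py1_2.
px0_1 = 240, py0_1 = 276, px0_2 = 55, py0_2 = 189, px1_2 = 197, py1_2 = 294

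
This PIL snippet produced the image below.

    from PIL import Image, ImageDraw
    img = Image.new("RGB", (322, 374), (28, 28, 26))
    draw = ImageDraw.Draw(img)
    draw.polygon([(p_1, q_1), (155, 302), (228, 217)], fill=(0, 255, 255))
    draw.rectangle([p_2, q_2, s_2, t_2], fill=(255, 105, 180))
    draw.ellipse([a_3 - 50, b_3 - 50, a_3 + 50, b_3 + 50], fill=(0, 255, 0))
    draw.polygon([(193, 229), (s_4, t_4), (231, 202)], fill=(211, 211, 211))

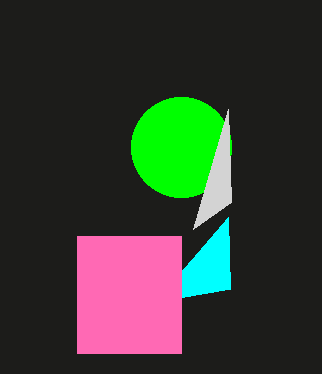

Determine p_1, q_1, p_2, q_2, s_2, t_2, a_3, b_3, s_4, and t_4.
p_1 = 230, q_1 = 289, p_2 = 77, q_2 = 236, s_2 = 181, t_2 = 353, a_3 = 181, b_3 = 147, s_4 = 228, t_4 = 109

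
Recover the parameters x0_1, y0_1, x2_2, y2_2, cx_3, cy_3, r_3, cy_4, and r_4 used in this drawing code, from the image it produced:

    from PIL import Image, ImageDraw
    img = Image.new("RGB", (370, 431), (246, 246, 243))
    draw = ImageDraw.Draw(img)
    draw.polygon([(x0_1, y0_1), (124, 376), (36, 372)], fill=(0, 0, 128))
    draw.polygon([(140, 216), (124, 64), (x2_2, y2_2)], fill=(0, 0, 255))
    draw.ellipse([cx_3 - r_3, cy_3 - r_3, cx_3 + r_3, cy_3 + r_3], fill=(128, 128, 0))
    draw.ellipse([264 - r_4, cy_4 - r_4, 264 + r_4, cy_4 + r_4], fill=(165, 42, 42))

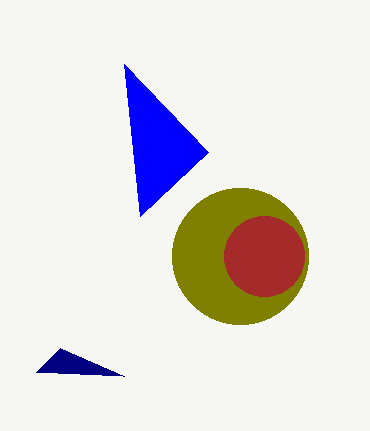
x0_1 = 60; y0_1 = 348; x2_2 = 208; y2_2 = 152; cx_3 = 240; cy_3 = 256; r_3 = 68; cy_4 = 256; r_4 = 40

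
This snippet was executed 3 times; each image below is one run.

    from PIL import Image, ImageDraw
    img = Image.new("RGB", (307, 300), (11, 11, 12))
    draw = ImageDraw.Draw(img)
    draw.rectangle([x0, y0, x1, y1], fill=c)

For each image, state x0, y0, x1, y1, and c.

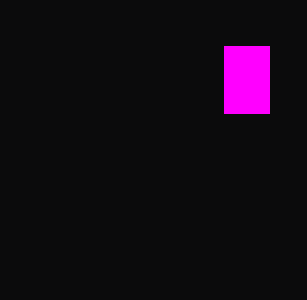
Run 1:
x0 = 224
y0 = 46
x1 = 269
y1 = 113
c = 'magenta'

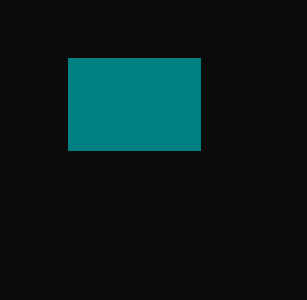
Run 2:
x0 = 68; y0 = 58; x1 = 200; y1 = 150; c = 'teal'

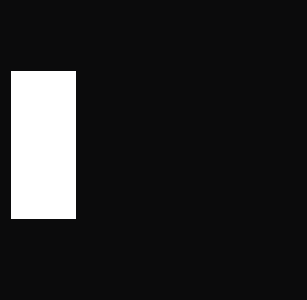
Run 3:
x0 = 11
y0 = 71
x1 = 75
y1 = 218
c = 'white'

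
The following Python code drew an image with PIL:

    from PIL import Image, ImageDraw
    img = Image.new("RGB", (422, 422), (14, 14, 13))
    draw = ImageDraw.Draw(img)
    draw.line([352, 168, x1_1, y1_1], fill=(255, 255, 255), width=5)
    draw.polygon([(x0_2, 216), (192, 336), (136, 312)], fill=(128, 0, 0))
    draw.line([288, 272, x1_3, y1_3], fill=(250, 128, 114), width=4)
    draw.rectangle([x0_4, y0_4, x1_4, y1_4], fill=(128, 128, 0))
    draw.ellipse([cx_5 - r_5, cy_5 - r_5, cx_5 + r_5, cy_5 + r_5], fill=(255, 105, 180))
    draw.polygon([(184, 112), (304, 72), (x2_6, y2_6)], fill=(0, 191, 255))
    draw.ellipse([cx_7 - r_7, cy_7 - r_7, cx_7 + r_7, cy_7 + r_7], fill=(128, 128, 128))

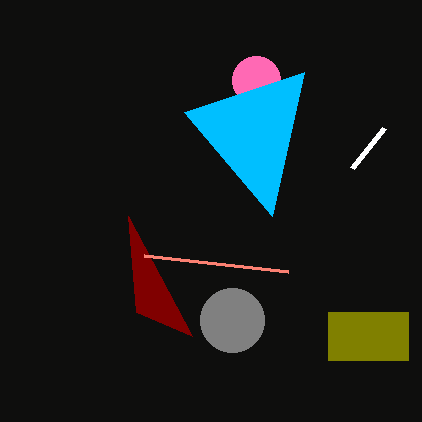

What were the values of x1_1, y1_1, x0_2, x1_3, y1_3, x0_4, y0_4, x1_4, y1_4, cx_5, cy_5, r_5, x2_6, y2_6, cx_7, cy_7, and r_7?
x1_1 = 384
y1_1 = 128
x0_2 = 128
x1_3 = 144
y1_3 = 256
x0_4 = 328
y0_4 = 312
x1_4 = 408
y1_4 = 360
cx_5 = 256
cy_5 = 80
r_5 = 24
x2_6 = 272
y2_6 = 216
cx_7 = 232
cy_7 = 320
r_7 = 32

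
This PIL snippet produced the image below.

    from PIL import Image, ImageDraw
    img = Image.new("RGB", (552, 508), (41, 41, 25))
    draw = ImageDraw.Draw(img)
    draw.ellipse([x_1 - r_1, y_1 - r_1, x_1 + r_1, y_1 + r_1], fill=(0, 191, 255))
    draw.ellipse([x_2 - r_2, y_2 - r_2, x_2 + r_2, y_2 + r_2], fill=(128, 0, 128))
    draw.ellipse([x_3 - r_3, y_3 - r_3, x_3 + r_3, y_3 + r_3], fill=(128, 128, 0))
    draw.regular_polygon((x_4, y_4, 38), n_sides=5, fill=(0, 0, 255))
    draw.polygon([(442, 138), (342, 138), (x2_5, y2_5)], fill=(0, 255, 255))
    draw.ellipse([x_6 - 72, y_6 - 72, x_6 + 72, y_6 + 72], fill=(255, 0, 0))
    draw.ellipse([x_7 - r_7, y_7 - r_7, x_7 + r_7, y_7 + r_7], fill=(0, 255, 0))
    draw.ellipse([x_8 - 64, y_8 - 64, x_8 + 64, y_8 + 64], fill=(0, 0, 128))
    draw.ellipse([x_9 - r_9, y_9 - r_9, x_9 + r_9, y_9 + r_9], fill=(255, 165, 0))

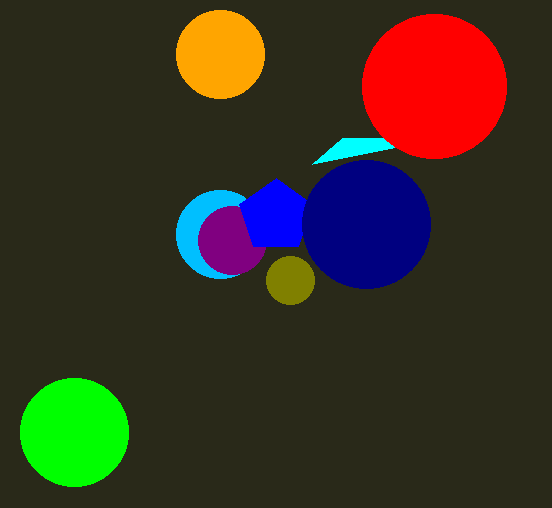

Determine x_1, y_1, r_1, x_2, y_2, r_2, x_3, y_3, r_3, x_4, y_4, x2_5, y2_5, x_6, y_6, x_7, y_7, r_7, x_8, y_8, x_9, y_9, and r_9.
x_1 = 220
y_1 = 234
r_1 = 44
x_2 = 232
y_2 = 240
r_2 = 34
x_3 = 290
y_3 = 280
r_3 = 24
x_4 = 276
y_4 = 216
x2_5 = 312
y2_5 = 164
x_6 = 434
y_6 = 86
x_7 = 74
y_7 = 432
r_7 = 54
x_8 = 366
y_8 = 224
x_9 = 220
y_9 = 54
r_9 = 44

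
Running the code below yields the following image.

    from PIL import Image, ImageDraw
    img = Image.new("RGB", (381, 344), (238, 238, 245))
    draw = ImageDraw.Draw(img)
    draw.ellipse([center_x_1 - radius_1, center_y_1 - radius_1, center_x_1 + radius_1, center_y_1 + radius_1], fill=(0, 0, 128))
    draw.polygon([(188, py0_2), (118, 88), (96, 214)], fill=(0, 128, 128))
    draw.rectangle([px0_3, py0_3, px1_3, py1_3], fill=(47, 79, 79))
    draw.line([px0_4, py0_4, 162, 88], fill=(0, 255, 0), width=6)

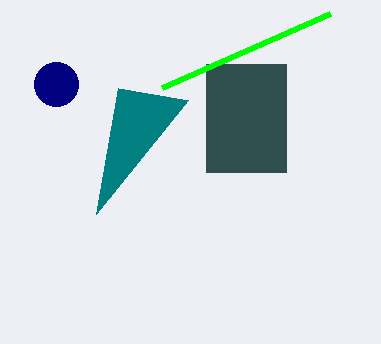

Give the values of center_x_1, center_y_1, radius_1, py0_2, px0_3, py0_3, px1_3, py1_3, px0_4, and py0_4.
center_x_1 = 56; center_y_1 = 84; radius_1 = 22; py0_2 = 100; px0_3 = 206; py0_3 = 64; px1_3 = 286; py1_3 = 172; px0_4 = 330; py0_4 = 14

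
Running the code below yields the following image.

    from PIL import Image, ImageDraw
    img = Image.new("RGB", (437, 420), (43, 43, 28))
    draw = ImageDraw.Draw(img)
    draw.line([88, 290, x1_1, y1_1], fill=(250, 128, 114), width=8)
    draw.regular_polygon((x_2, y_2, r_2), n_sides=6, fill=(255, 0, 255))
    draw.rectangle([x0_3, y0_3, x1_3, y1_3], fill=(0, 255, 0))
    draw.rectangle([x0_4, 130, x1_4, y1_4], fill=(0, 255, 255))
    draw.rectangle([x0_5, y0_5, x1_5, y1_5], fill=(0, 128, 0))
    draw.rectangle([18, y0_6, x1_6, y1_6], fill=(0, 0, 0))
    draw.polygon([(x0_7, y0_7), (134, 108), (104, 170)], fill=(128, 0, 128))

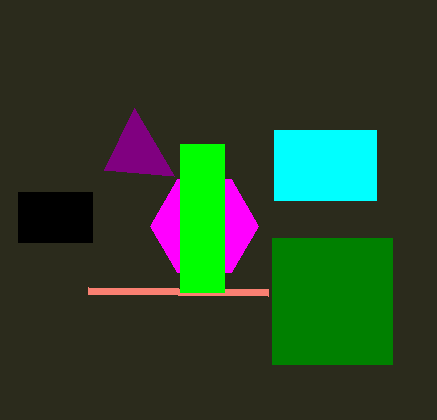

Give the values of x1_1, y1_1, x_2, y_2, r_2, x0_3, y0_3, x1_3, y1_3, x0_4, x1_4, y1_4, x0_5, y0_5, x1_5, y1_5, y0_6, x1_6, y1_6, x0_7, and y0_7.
x1_1 = 268; y1_1 = 292; x_2 = 204; y_2 = 226; r_2 = 54; x0_3 = 180; y0_3 = 144; x1_3 = 224; y1_3 = 292; x0_4 = 274; x1_4 = 376; y1_4 = 200; x0_5 = 272; y0_5 = 238; x1_5 = 392; y1_5 = 364; y0_6 = 192; x1_6 = 92; y1_6 = 242; x0_7 = 174; y0_7 = 176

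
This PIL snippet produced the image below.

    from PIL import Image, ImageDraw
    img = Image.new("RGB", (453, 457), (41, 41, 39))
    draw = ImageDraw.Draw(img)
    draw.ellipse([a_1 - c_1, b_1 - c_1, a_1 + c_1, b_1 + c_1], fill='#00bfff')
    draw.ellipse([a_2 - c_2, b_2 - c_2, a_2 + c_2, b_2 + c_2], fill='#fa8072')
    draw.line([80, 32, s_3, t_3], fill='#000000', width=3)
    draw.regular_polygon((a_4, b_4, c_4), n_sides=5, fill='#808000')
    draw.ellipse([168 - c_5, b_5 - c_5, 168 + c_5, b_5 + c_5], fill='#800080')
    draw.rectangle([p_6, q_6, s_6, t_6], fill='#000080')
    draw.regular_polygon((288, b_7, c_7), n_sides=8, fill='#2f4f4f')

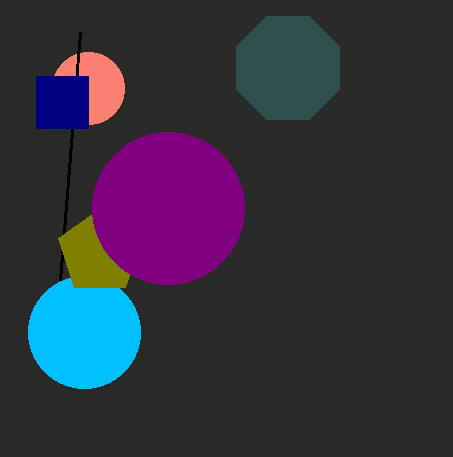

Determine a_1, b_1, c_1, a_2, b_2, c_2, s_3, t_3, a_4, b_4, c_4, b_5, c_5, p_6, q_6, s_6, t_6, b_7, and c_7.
a_1 = 84
b_1 = 332
c_1 = 56
a_2 = 88
b_2 = 88
c_2 = 36
s_3 = 60
t_3 = 280
a_4 = 100
b_4 = 252
c_4 = 44
b_5 = 208
c_5 = 76
p_6 = 36
q_6 = 76
s_6 = 88
t_6 = 128
b_7 = 68
c_7 = 56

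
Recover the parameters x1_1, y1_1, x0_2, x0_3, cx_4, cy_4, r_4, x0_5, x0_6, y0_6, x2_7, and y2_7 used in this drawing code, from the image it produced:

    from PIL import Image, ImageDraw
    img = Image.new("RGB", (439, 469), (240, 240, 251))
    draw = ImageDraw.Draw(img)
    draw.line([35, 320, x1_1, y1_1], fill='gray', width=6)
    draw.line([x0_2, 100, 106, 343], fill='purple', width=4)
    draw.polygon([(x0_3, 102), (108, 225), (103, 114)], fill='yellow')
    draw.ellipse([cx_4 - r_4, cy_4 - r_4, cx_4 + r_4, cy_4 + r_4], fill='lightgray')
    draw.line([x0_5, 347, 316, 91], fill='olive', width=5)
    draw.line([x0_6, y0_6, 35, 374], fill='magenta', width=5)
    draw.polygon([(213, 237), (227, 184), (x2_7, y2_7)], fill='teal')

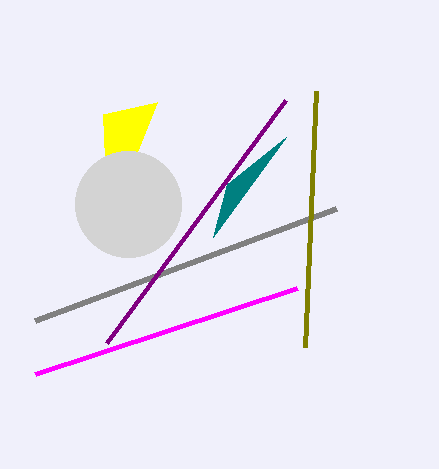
x1_1 = 336
y1_1 = 208
x0_2 = 285
x0_3 = 157
cx_4 = 128
cy_4 = 204
r_4 = 53
x0_5 = 305
x0_6 = 297
y0_6 = 288
x2_7 = 286
y2_7 = 137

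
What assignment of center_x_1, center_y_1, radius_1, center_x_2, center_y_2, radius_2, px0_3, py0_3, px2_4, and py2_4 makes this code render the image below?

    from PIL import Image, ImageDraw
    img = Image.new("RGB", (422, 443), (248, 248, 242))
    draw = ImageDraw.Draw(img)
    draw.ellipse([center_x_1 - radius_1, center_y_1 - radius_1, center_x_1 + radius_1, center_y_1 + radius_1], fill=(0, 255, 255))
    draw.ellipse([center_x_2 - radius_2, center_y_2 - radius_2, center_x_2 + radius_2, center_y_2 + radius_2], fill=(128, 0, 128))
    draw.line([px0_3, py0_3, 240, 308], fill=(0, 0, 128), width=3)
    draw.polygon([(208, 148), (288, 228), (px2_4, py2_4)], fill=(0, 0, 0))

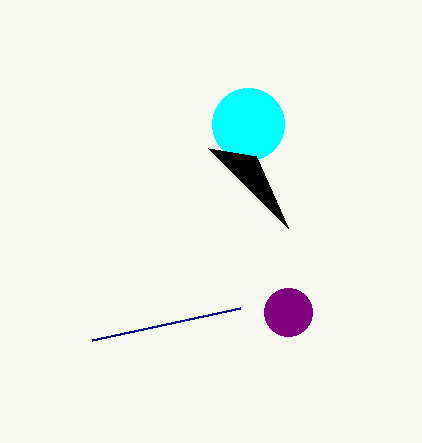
center_x_1 = 248, center_y_1 = 124, radius_1 = 36, center_x_2 = 288, center_y_2 = 312, radius_2 = 24, px0_3 = 92, py0_3 = 340, px2_4 = 256, py2_4 = 156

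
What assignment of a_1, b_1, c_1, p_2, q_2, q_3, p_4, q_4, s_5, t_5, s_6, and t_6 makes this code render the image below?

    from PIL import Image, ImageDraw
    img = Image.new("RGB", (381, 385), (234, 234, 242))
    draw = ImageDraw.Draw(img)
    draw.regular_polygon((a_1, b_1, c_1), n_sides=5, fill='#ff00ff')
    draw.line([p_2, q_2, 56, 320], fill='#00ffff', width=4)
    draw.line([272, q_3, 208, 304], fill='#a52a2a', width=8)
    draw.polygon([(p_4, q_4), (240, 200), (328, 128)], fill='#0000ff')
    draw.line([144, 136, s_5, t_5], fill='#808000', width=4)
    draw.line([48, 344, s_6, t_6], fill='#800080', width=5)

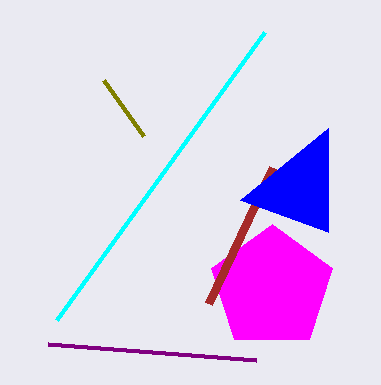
a_1 = 272; b_1 = 288; c_1 = 64; p_2 = 264; q_2 = 32; q_3 = 168; p_4 = 328; q_4 = 232; s_5 = 104; t_5 = 80; s_6 = 256; t_6 = 360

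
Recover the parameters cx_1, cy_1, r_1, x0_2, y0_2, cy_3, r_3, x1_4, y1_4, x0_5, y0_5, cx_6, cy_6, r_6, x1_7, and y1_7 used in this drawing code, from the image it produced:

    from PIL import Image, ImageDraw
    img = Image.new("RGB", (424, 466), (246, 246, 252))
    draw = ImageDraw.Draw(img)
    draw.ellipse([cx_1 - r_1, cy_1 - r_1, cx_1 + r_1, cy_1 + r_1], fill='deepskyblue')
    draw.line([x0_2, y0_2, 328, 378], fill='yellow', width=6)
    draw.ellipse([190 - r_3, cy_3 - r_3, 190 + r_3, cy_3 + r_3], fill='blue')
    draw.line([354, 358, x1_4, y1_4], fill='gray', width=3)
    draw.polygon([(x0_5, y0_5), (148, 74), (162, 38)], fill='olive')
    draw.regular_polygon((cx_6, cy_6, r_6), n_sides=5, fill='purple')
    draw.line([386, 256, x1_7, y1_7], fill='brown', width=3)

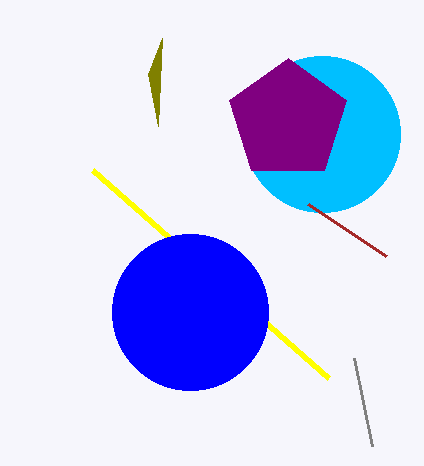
cx_1 = 322
cy_1 = 134
r_1 = 78
x0_2 = 92
y0_2 = 170
cy_3 = 312
r_3 = 78
x1_4 = 372
y1_4 = 446
x0_5 = 158
y0_5 = 126
cx_6 = 288
cy_6 = 120
r_6 = 62
x1_7 = 308
y1_7 = 204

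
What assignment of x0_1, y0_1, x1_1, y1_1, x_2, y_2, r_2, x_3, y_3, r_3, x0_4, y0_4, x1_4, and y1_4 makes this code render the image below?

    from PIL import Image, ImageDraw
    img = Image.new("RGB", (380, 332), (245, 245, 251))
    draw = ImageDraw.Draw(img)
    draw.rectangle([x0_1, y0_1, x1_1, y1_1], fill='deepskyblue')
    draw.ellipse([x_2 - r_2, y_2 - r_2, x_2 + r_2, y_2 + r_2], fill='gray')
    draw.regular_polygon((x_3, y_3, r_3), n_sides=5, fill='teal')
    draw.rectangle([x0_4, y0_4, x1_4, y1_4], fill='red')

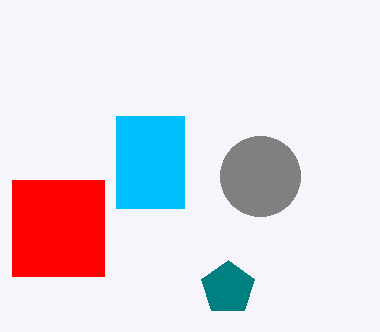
x0_1 = 116
y0_1 = 116
x1_1 = 184
y1_1 = 208
x_2 = 260
y_2 = 176
r_2 = 40
x_3 = 228
y_3 = 288
r_3 = 28
x0_4 = 12
y0_4 = 180
x1_4 = 104
y1_4 = 276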